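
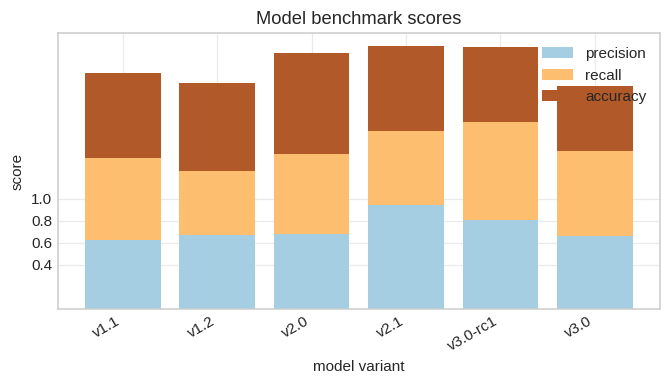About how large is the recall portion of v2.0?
recall top ≈ 1.4, bottom ≈ 0.6; segment ≈ 0.8.

≈ 0.8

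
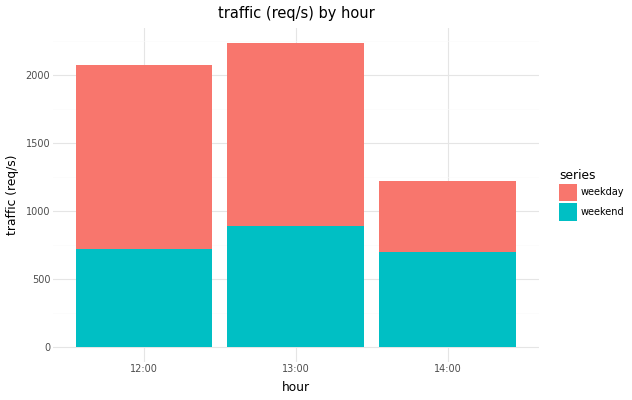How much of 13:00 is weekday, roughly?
weekday top ≈ 2200, bottom ≈ 800; segment ≈ 1400.

≈ 1400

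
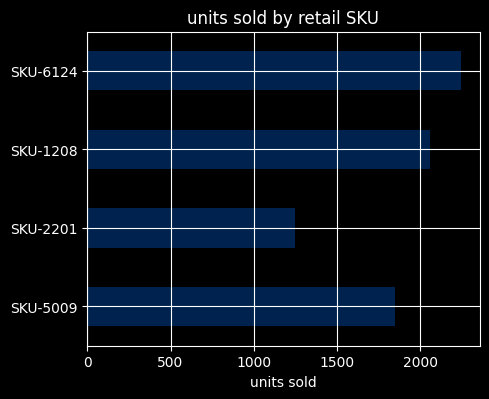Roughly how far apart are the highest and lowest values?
Max SKU-6124 ≈ 2200, min SKU-2201 ≈ 1200; range ≈ 1000.

≈ 1000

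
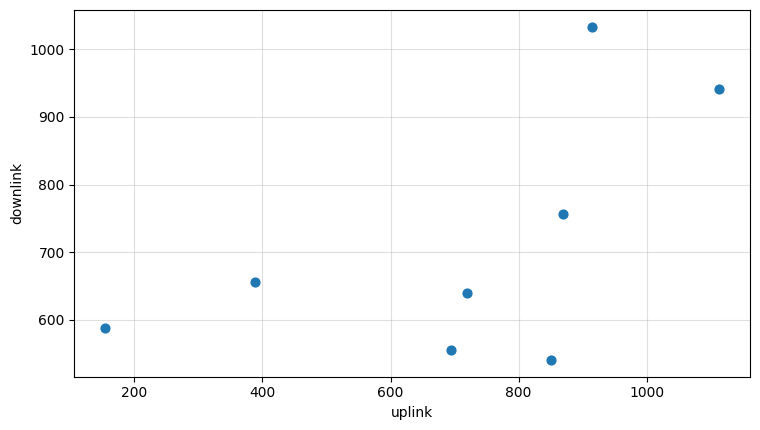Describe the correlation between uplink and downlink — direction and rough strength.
Points are positively correlated; moderate (|r| ≈ 0.6).

positive, moderate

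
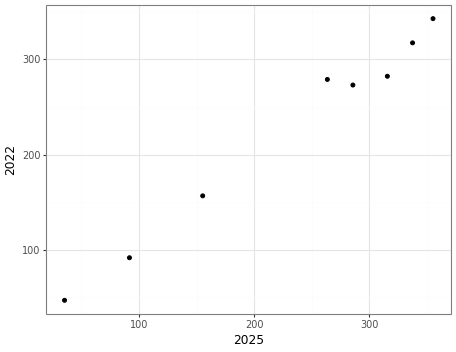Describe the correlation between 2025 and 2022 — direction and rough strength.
positive, strong

Points are positively correlated; strong (|r| ≈ 1.0).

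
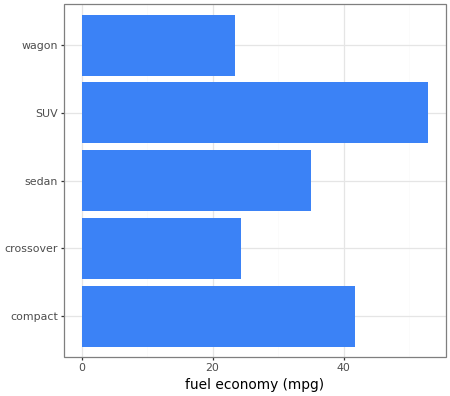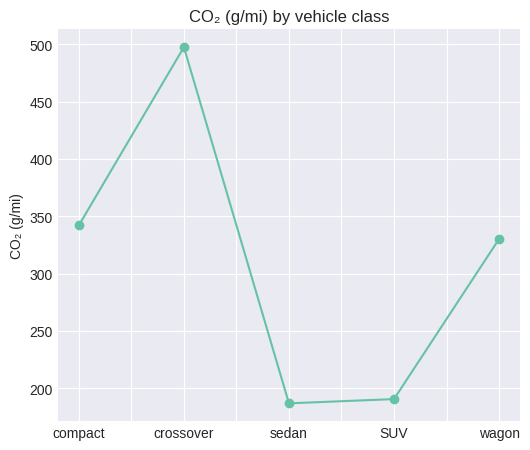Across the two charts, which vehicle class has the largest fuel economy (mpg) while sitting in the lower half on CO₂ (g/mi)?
SUV

Chart 2 median CO₂ (g/mi) ≈ 350; below-median vehicle classes: sedan, SUV. Among those, SUV has the highest fuel economy (mpg) (≈ 55).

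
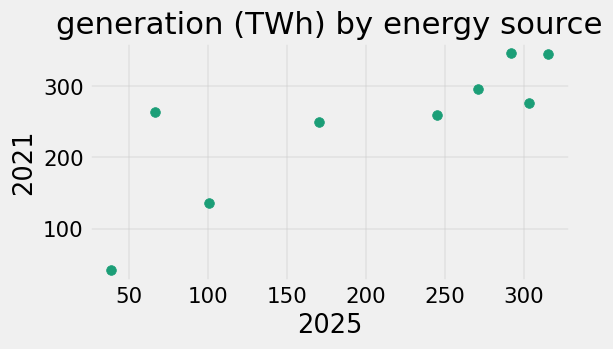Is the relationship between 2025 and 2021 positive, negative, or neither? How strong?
Points are positively correlated; strong (|r| ≈ 0.8).

positive, strong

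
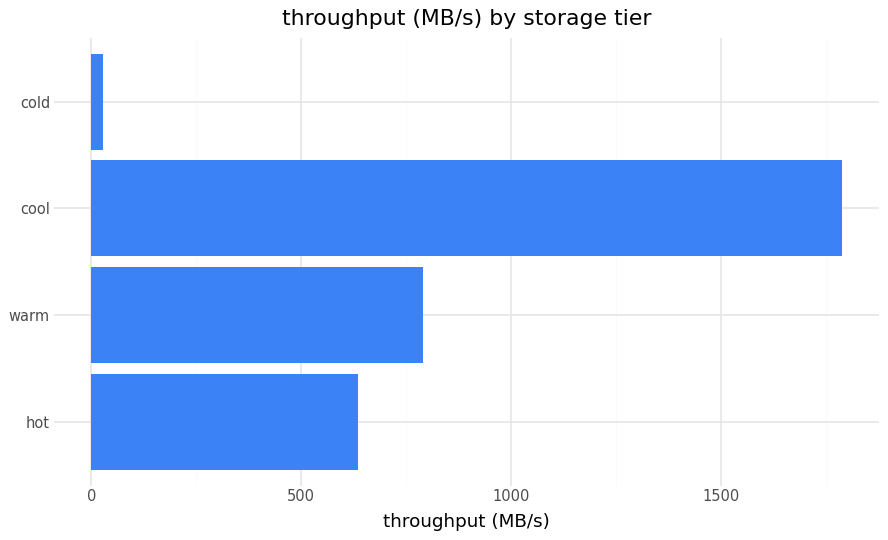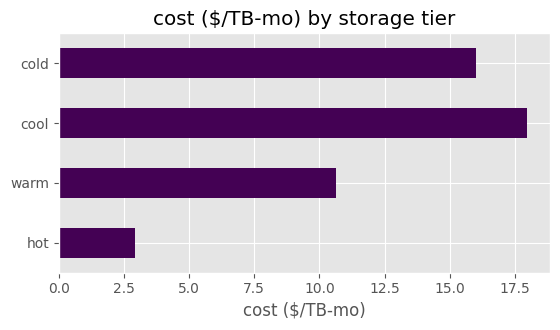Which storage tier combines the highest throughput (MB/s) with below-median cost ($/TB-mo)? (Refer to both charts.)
Chart 2 median cost ($/TB-mo) ≈ 14; below-median storage tiers: hot, warm. Among those, warm has the highest throughput (MB/s) (≈ 800).

warm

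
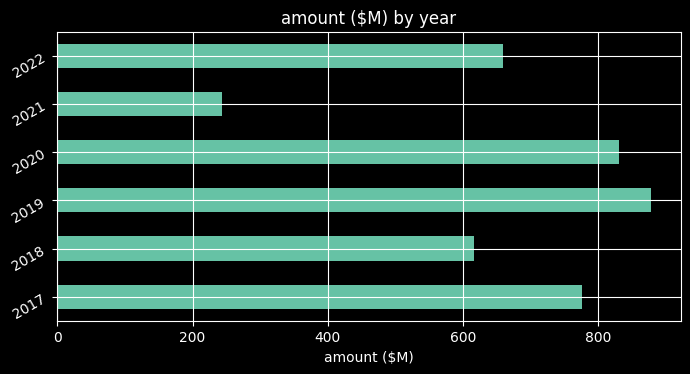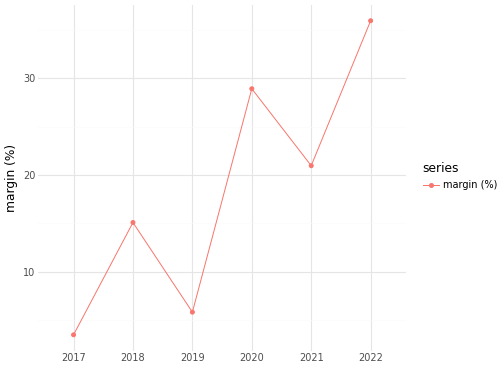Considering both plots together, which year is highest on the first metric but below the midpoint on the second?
Chart 2 median margin (%) ≈ 20; below-median years: 2017, 2018, 2019. Among those, 2019 has the highest amount ($M) (≈ 900).

2019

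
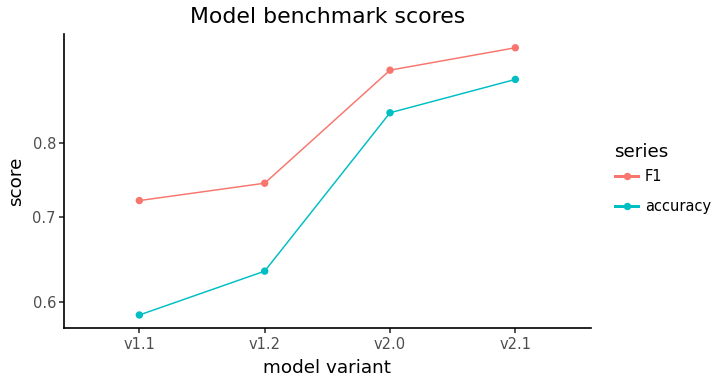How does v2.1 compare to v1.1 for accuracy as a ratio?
≈ 1.5×

v2.1 ≈ 0.90, v1.1 ≈ 0.60; 0.90/0.60 ≈ 1.5.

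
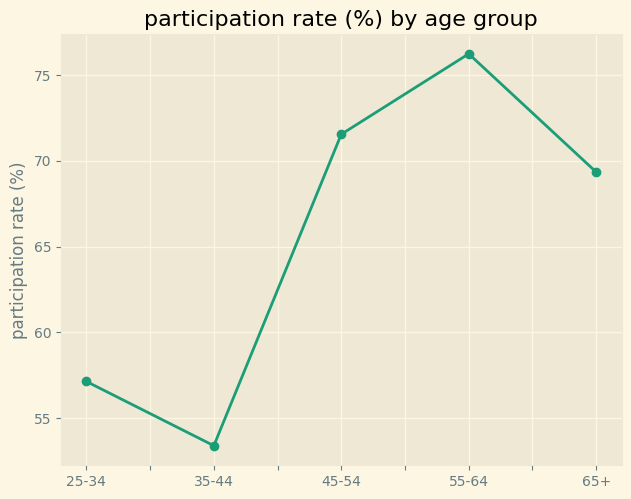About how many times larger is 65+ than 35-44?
65+ ≈ 70, 35-44 ≈ 54; 70/54 ≈ 1.3.

≈ 1.3×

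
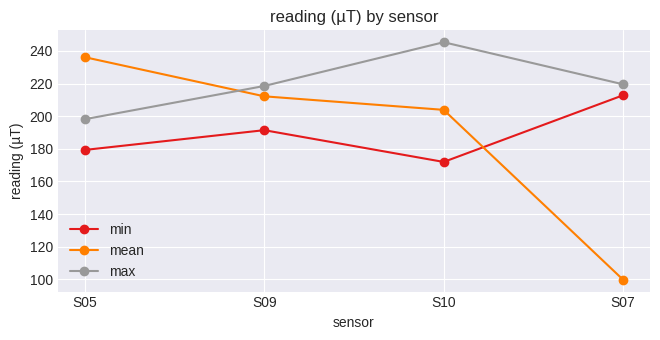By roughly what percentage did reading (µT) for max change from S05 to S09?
≈ +10%

S05 ≈ 200, S09 ≈ 220; (220 − 200) / 200 ≈ +10%.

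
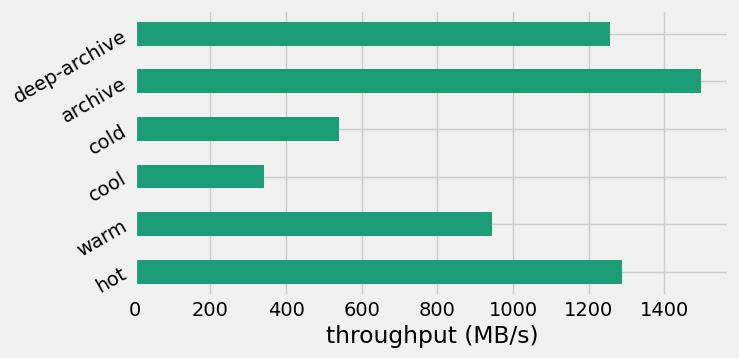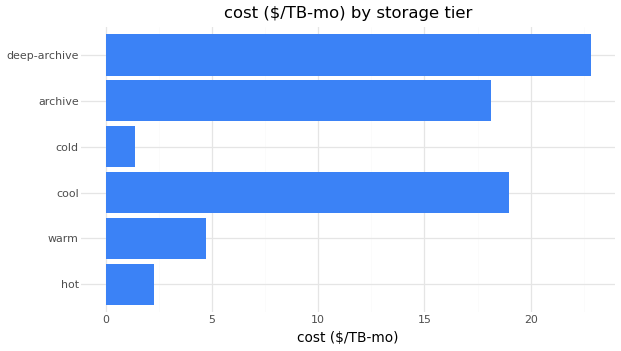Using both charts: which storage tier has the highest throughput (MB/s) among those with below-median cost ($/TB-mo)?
Chart 2 median cost ($/TB-mo) ≈ 10; below-median storage tiers: hot, warm, cold. Among those, hot has the highest throughput (MB/s) (≈ 1200).

hot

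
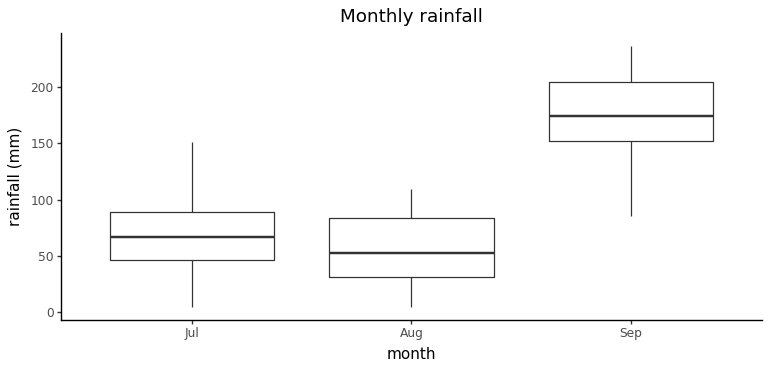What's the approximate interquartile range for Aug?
Q3 ≈ 80, Q1 ≈ 30; IQR ≈ 50.

≈ 50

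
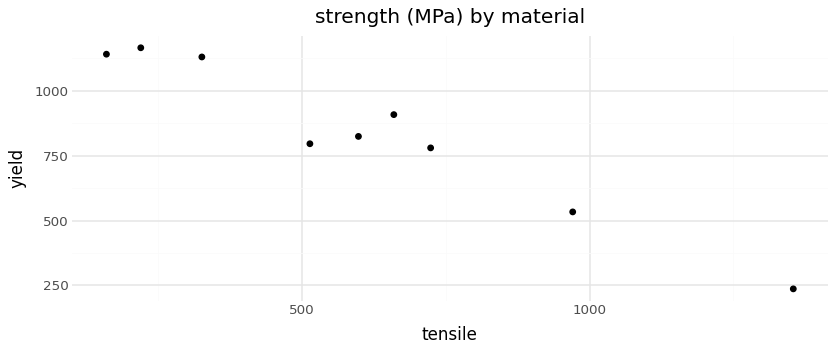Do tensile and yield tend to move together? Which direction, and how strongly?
negative, strong

Points are negatively correlated; strong (|r| ≈ 1.0).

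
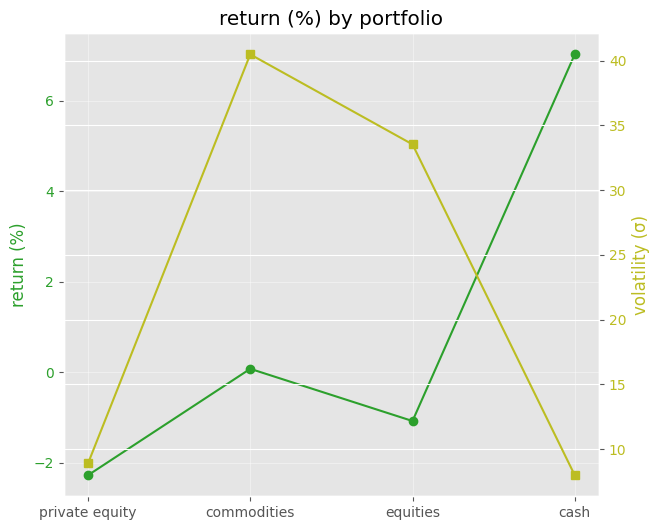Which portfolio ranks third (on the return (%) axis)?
equities

Top 4 (on the return (%) axis): cash ≈ 7, commodities ≈ 0, equities ≈ -1, private equity ≈ -2.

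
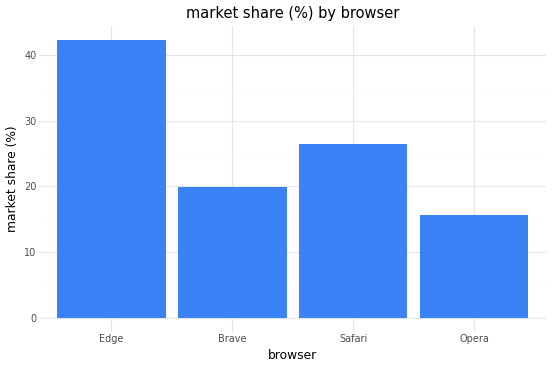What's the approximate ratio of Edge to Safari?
Edge ≈ 40, Safari ≈ 25; 40/25 ≈ 1.6.

≈ 1.6×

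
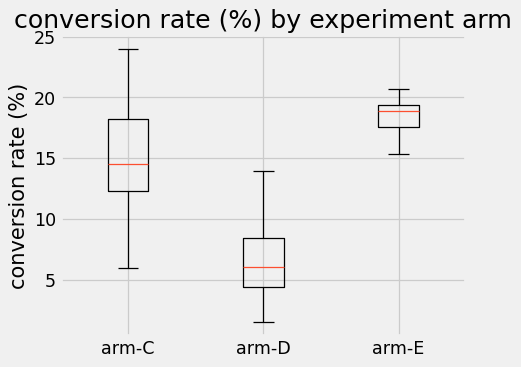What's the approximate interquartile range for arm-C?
Q3 ≈ 18, Q1 ≈ 12; IQR ≈ 6.

≈ 6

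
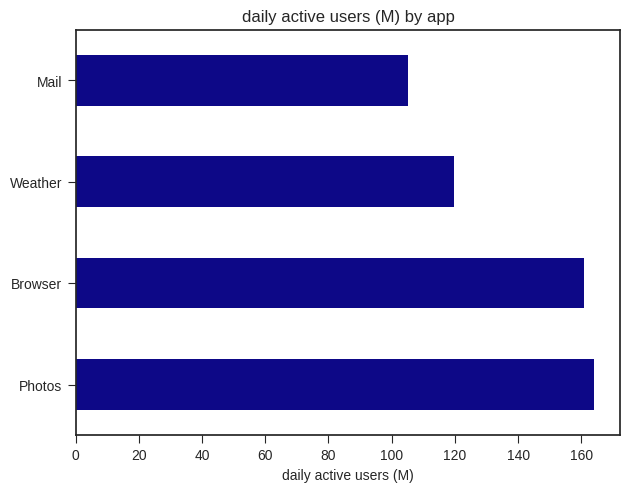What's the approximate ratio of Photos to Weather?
≈ 1.33×

Photos ≈ 160, Weather ≈ 120; 160/120 ≈ 1.33.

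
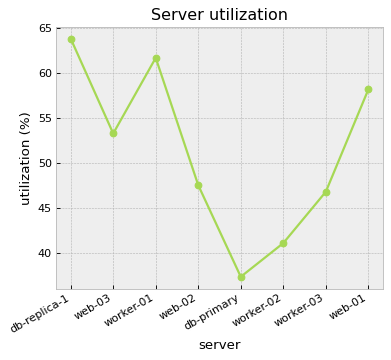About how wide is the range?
Max db-replica-1 ≈ 65, min db-primary ≈ 35; range ≈ 30.

≈ 30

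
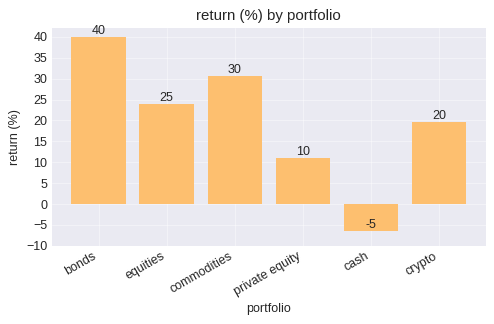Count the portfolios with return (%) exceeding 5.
5

Above 5: bonds, equities, commodities, private equity, crypto.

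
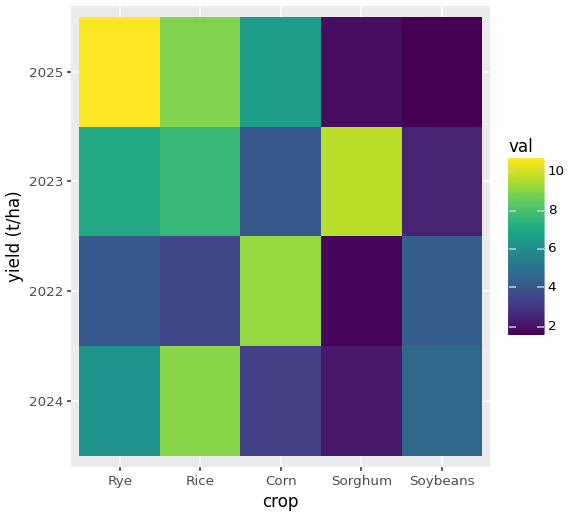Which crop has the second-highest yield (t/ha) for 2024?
Rye

Top 3 for 2024: Rice ≈ 9, Rye ≈ 6, Soybeans ≈ 5.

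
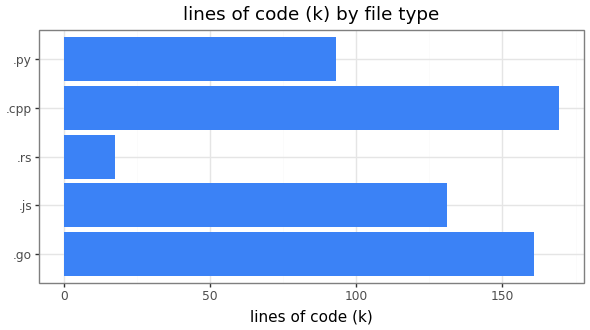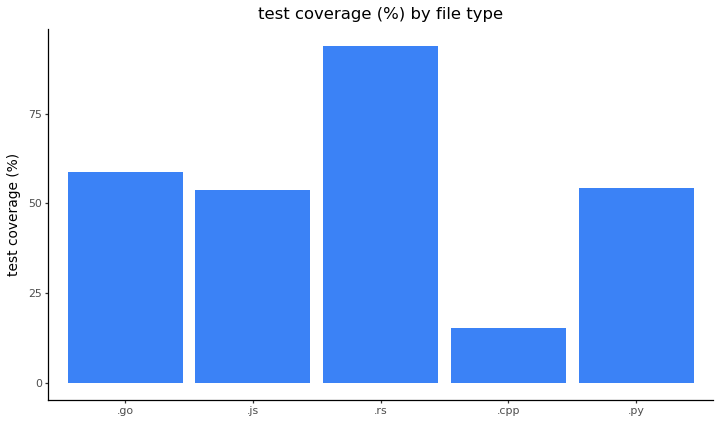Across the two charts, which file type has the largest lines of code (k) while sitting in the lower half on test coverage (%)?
.cpp

Chart 2 median test coverage (%) ≈ 50; below-median file types: .js, .cpp. Among those, .cpp has the highest lines of code (k) (≈ 160).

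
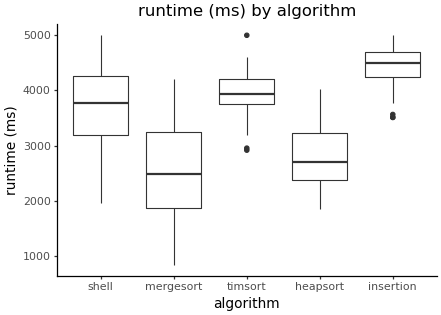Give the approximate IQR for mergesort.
Q3 ≈ 3200, Q1 ≈ 1800; IQR ≈ 1400.

≈ 1400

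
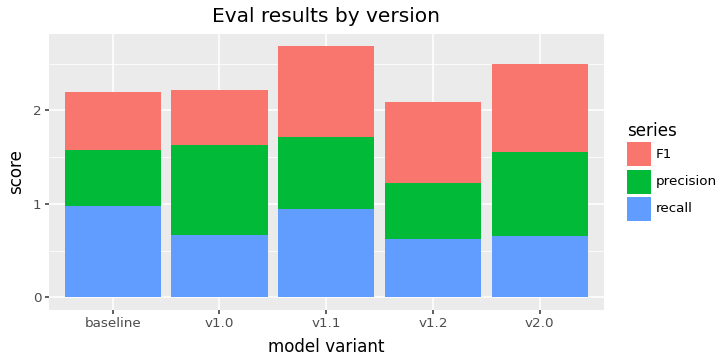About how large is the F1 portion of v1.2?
≈ 1.0

F1 top ≈ 2.0, bottom ≈ 1.0; segment ≈ 1.0.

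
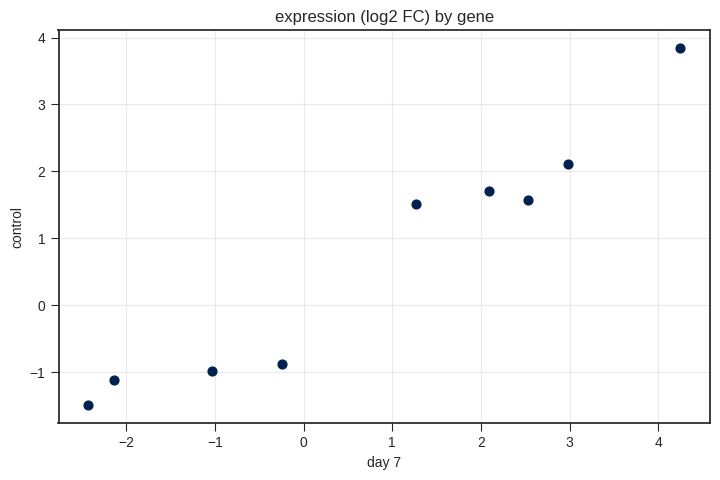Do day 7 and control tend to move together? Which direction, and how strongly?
Points are positively correlated; strong (|r| ≈ 1.0).

positive, strong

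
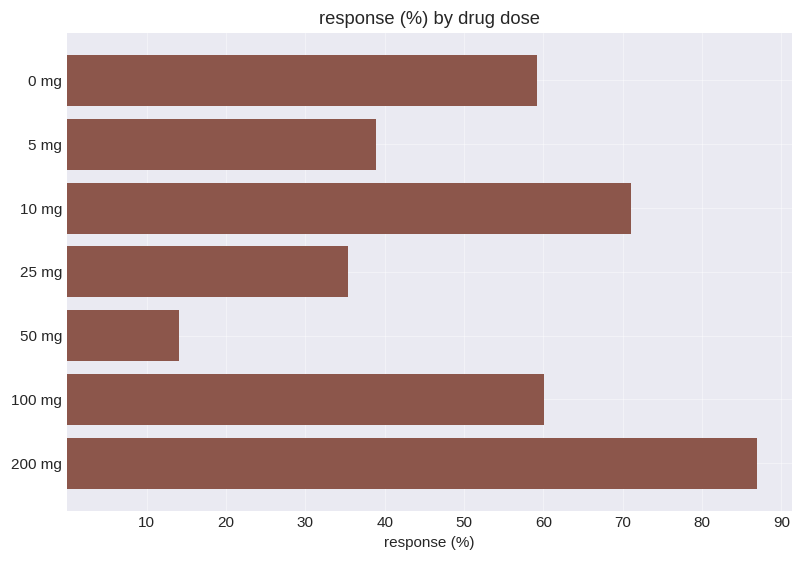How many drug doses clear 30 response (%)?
6

Above 30: 0 mg, 5 mg, 10 mg, 25 mg, 100 mg, 200 mg.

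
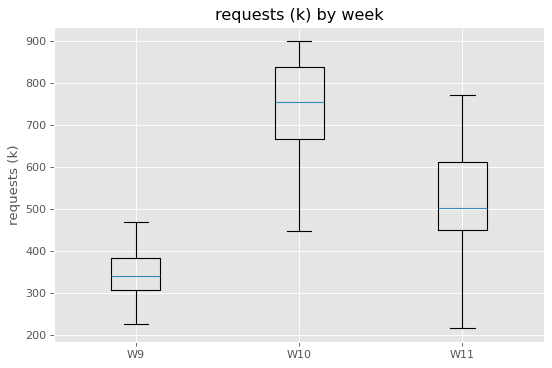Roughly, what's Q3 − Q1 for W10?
Q3 ≈ 850, Q1 ≈ 650; IQR ≈ 200.

≈ 200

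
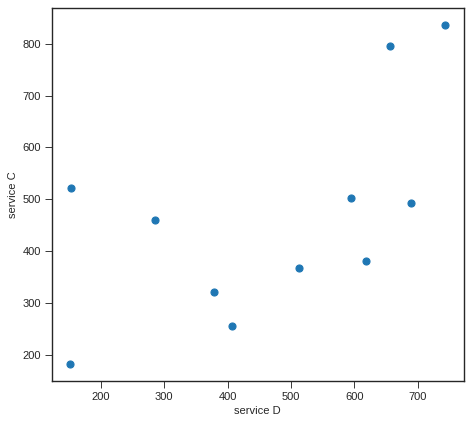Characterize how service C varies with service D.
positive, moderate

Points are positively correlated; moderate (|r| ≈ 0.6).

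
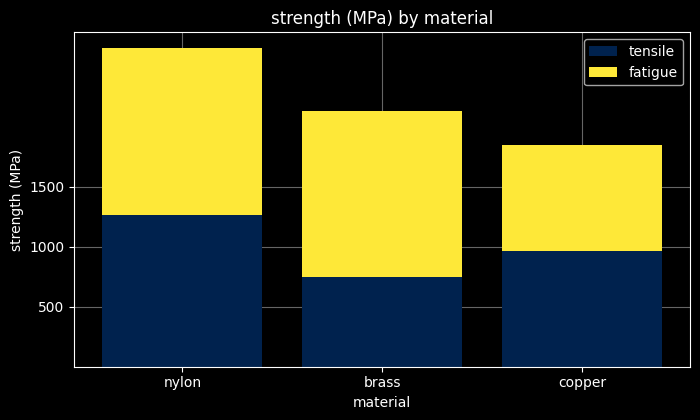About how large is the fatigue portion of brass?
fatigue top ≈ 2000, bottom ≈ 500; segment ≈ 1500.

≈ 1500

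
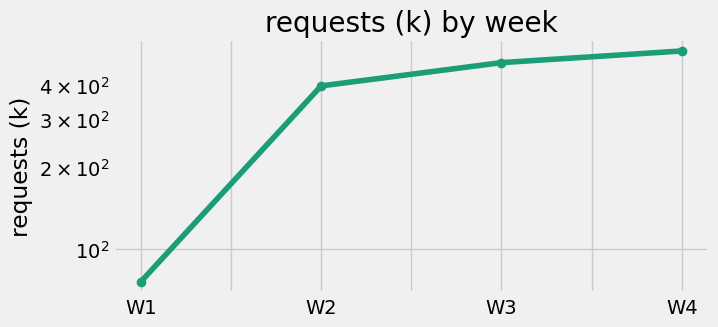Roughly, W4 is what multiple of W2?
W4 ≈ 550, W2 ≈ 400; 550/400 ≈ 1.38.

≈ 1.38×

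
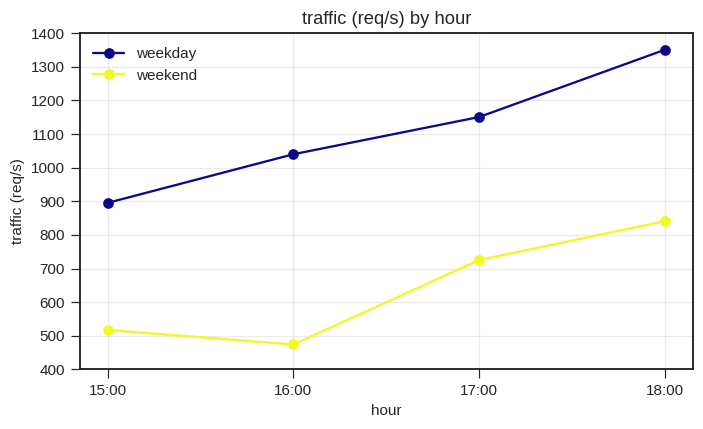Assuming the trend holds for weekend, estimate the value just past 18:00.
Last three: 500, 700, 800 → slope ≈ 150/step → next ≈ 950.

≈ 950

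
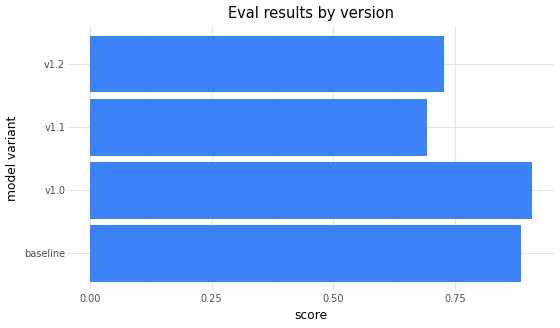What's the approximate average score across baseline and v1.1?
(0.9 + 0.7) / 2 ≈ 0.8.

≈ 0.8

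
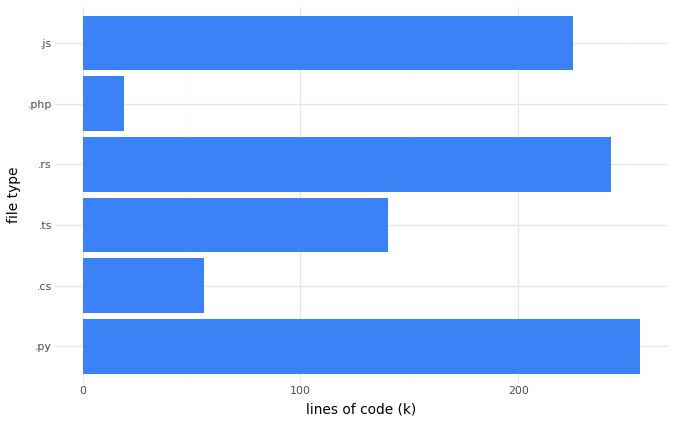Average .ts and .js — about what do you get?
≈ 188

(150 + 225) / 2 ≈ 188.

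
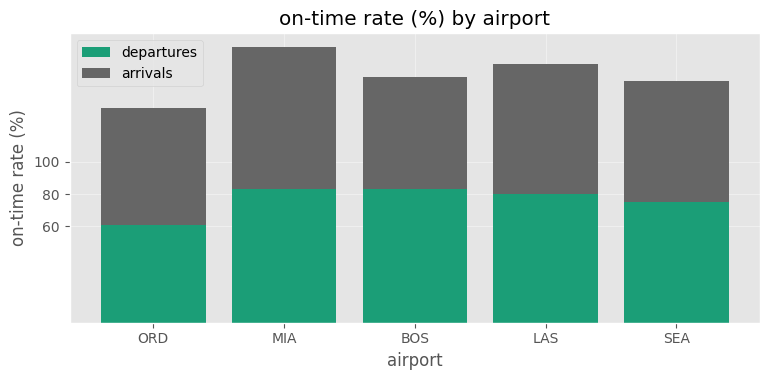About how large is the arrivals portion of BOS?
arrivals top ≈ 160, bottom ≈ 80; segment ≈ 80.

≈ 80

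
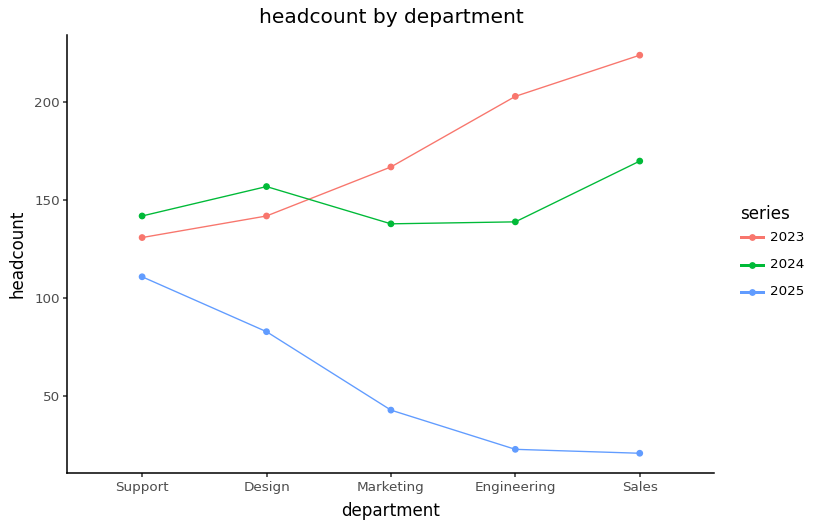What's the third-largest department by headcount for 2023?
Top 4 for 2023: Sales ≈ 220, Engineering ≈ 200, Marketing ≈ 160, Design ≈ 140.

Marketing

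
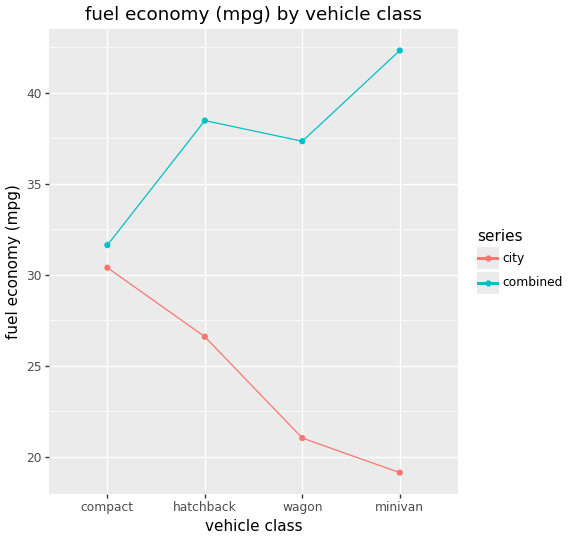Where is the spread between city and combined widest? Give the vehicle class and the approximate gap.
minivan, ≈ 22 mpg

minivan: city ≈ 20, combined ≈ 42 → gap ≈ 22. Next-largest (wagon) is only ≈ 16.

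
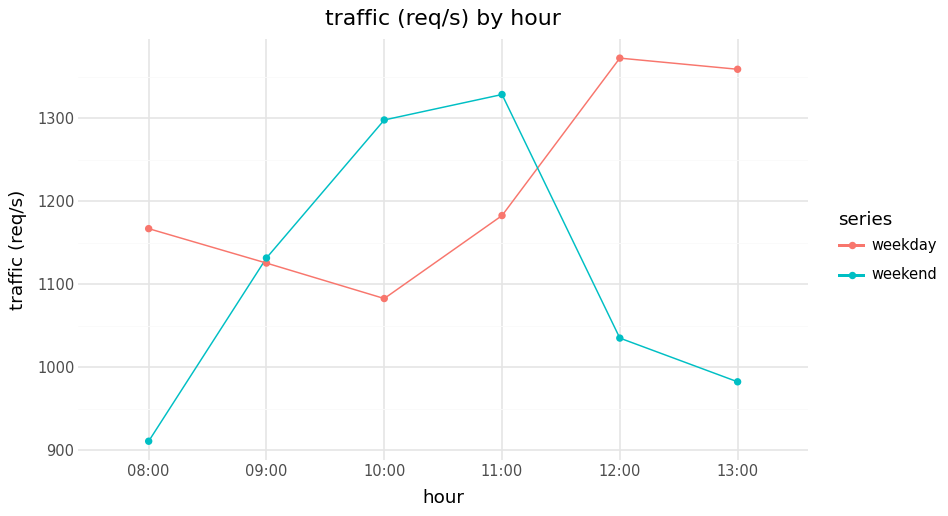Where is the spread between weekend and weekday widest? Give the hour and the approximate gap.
13:00, ≈ 350 req/s

13:00: weekend ≈ 1000, weekday ≈ 1350 → gap ≈ 350. Next-largest (12:00) is only ≈ 300.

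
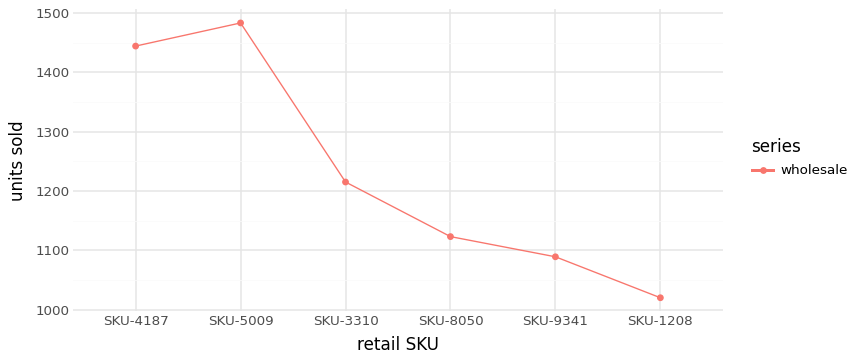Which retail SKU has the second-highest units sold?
Top 3: SKU-5009 ≈ 1500, SKU-4187 ≈ 1450, SKU-3310 ≈ 1200.

SKU-4187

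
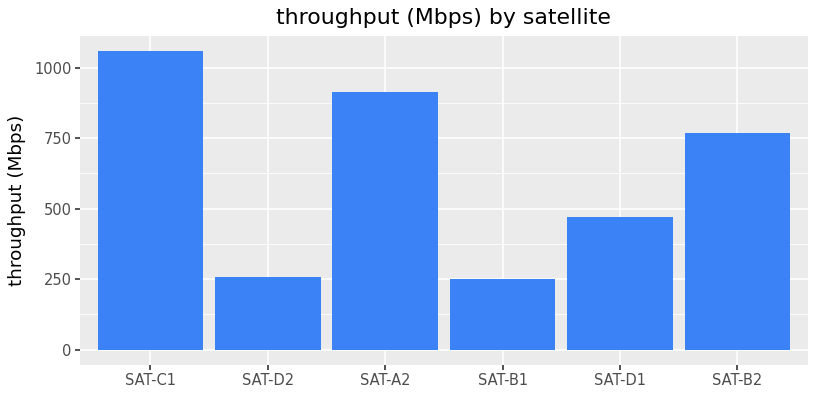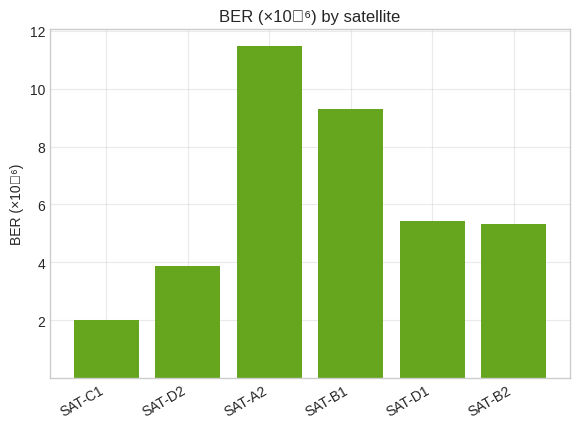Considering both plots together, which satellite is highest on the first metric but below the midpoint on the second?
SAT-C1

Chart 2 median BER (×10⁻⁶) ≈ 6; below-median satellites: SAT-C1, SAT-D2, SAT-B2. Among those, SAT-C1 has the highest throughput (Mbps) (≈ 1100).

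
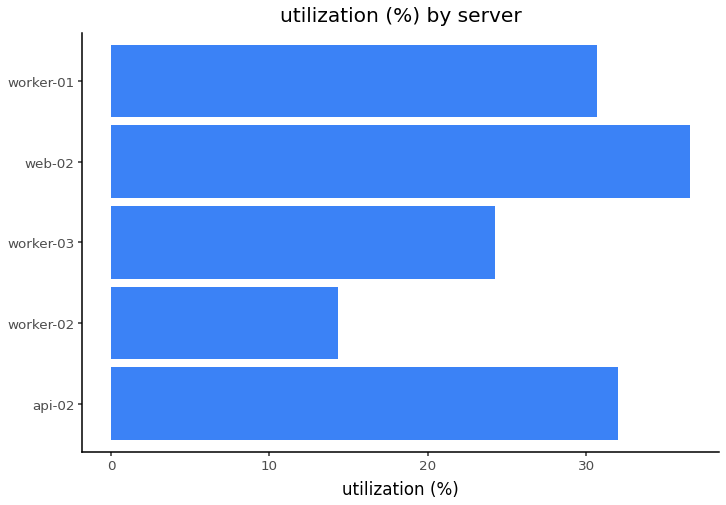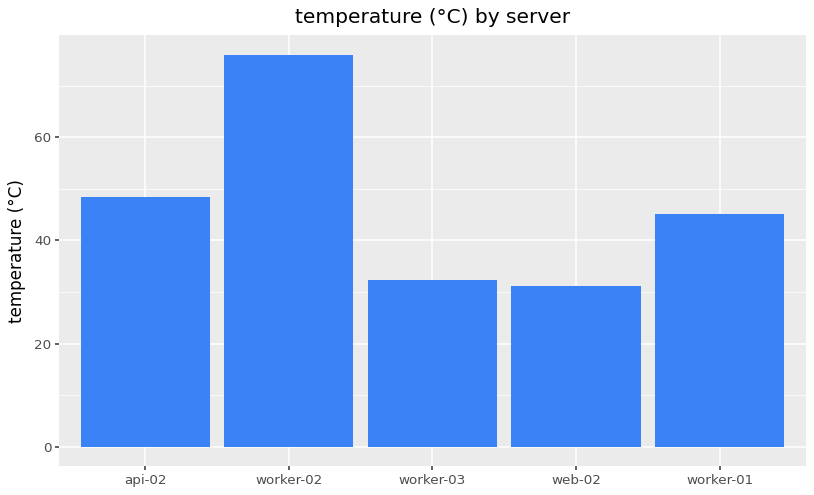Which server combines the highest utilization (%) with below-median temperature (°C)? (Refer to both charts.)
web-02

Chart 2 median temperature (°C) ≈ 50; below-median servers: worker-03, web-02. Among those, web-02 has the highest utilization (%) (≈ 35).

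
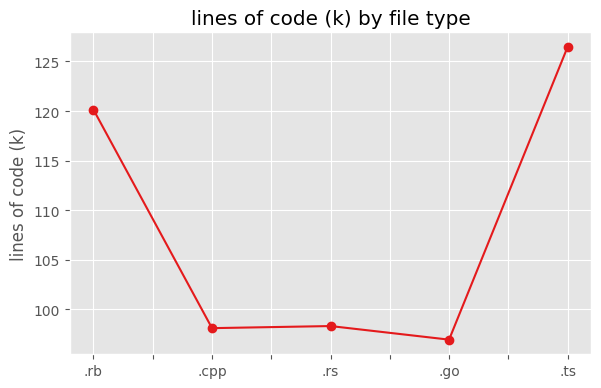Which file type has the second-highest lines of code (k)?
Top 3: .ts ≈ 125, .rb ≈ 120, .rs ≈ 100.

.rb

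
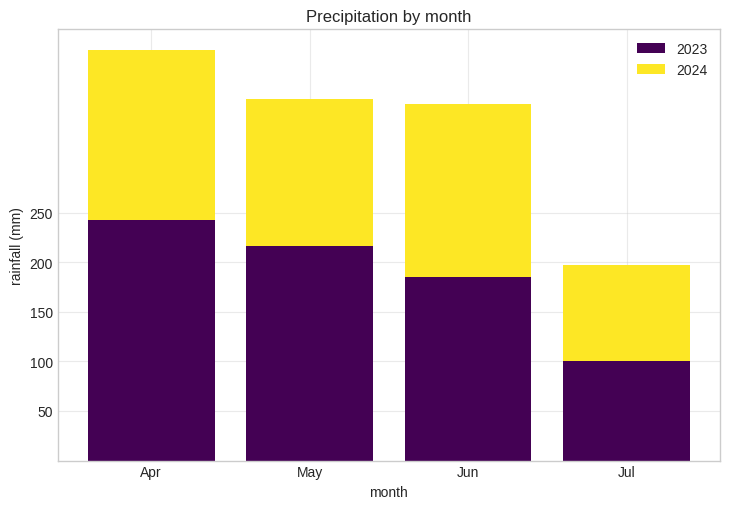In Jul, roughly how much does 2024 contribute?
2024 top ≈ 200, bottom ≈ 100; segment ≈ 100.

≈ 100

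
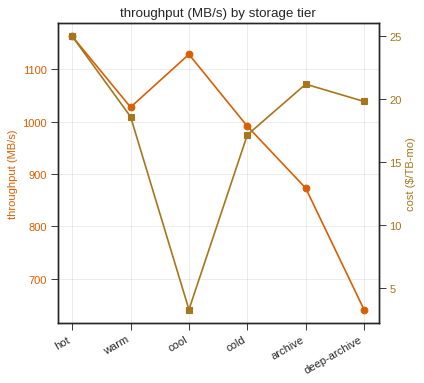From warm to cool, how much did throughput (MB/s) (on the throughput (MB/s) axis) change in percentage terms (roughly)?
warm ≈ 1050, cool ≈ 1150; (1150 − 1050) / 1050 ≈ +9.5%.

≈ +9.5%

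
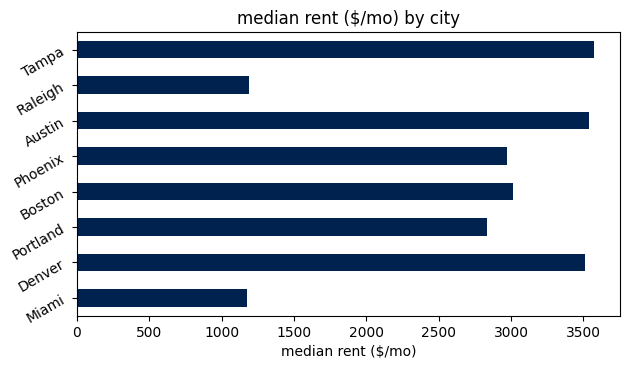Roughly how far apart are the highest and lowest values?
Max Tampa ≈ 3500, min Miami ≈ 1000; range ≈ 2500.

≈ 2500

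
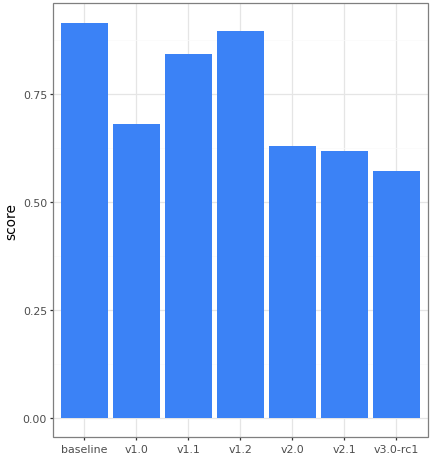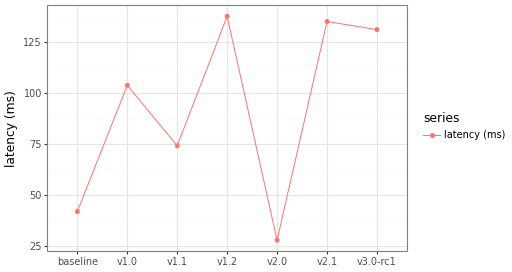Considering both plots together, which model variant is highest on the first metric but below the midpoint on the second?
Chart 2 median latency (ms) ≈ 100; below-median model variants: baseline, v1.1, v2.0. Among those, baseline has the highest score (≈ 0.9).

baseline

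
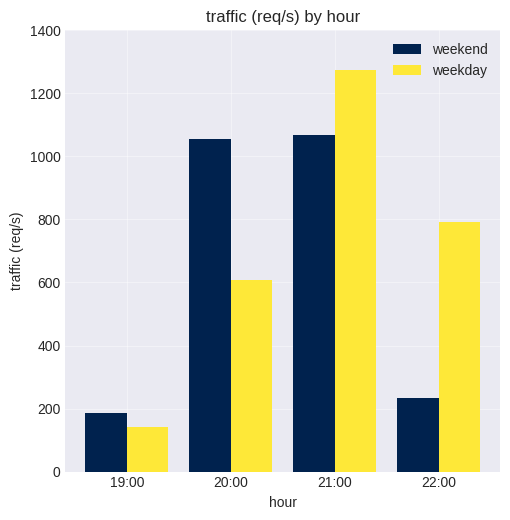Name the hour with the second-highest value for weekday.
Top 3 for weekday: 21:00 ≈ 1200, 22:00 ≈ 800, 20:00 ≈ 600.

22:00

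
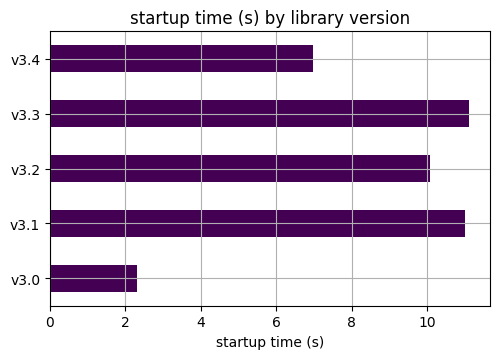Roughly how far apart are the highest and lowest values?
Max v3.3 ≈ 11, min v3.0 ≈ 2; range ≈ 9.

≈ 9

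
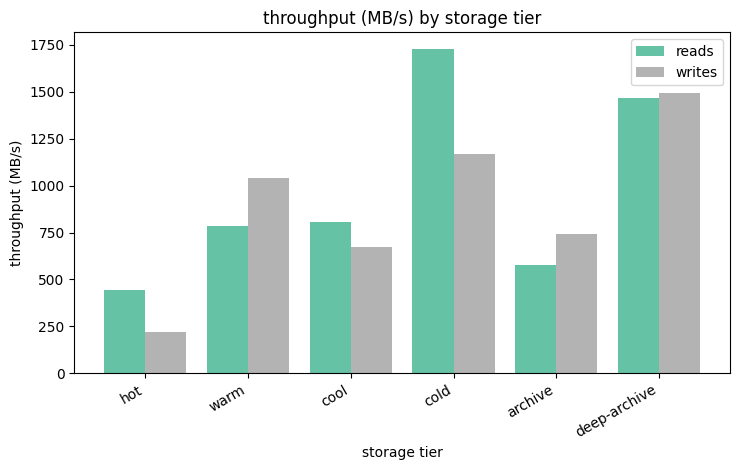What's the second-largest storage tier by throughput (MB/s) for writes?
Top 3 for writes: deep-archive ≈ 1400, cold ≈ 1200, warm ≈ 1000.

cold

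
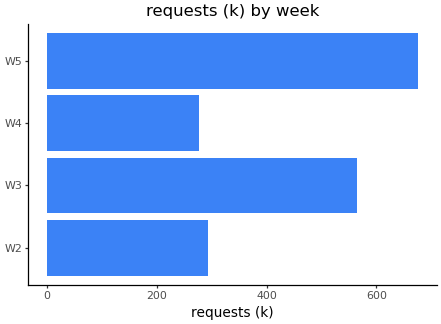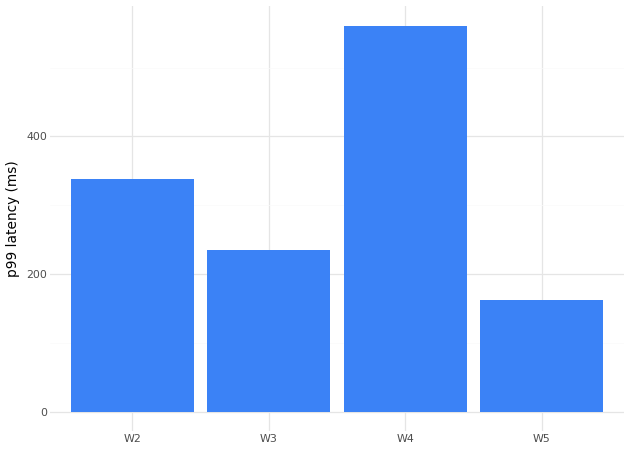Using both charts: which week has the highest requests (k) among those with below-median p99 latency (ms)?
Chart 2 median p99 latency (ms) ≈ 300; below-median weeks: W3, W5. Among those, W5 has the highest requests (k) (≈ 700).

W5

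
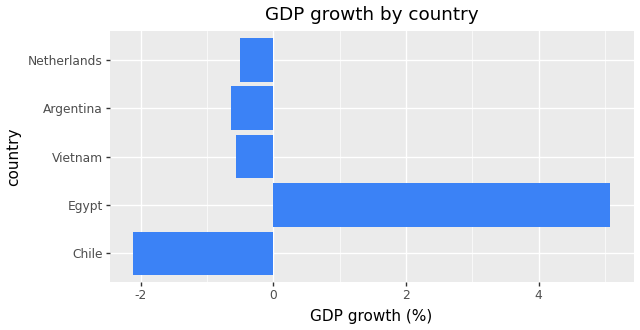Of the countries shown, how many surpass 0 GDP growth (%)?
Above 0: Egypt.

1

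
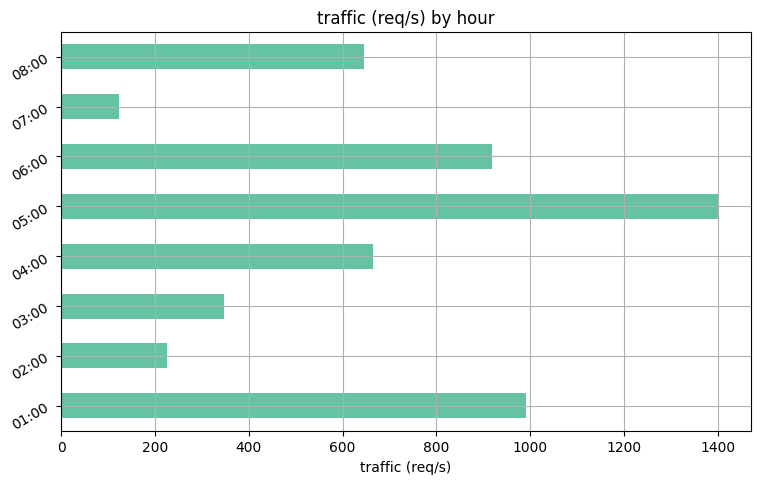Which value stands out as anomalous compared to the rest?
05:00 ≈ 1400; the rest sit between ≈ 200 and ≈ 1000.

05:00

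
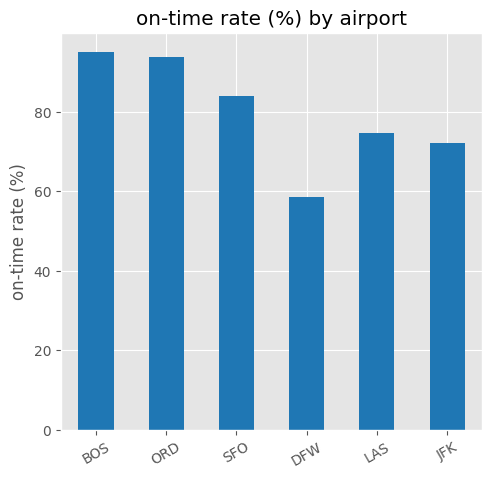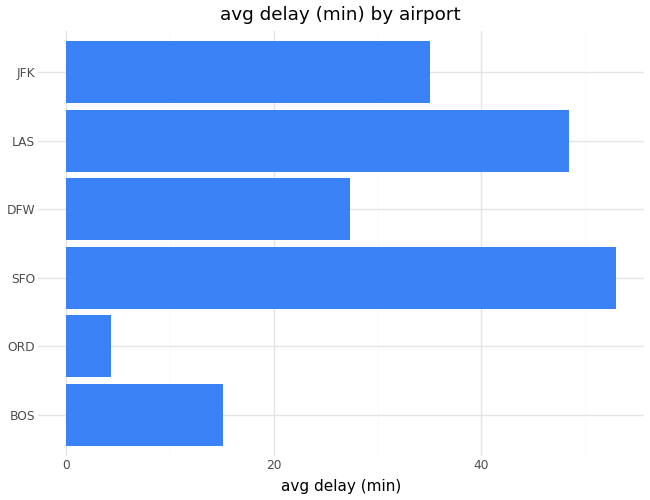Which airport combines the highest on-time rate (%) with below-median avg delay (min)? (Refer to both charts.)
BOS

Chart 2 median avg delay (min) ≈ 30; below-median airports: BOS, ORD, DFW. Among those, BOS has the highest on-time rate (%) (≈ 100).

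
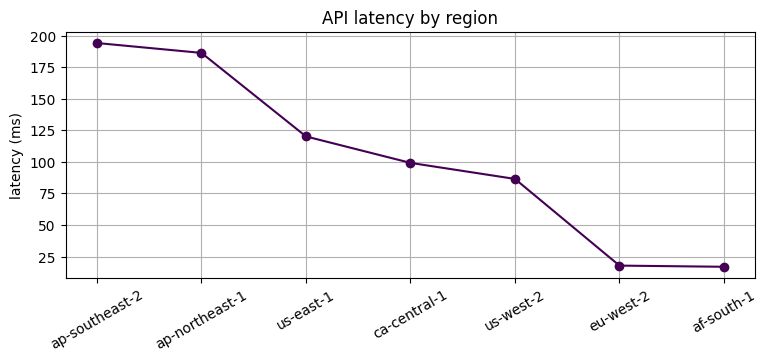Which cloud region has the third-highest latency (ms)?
Top 4: ap-southeast-2 ≈ 200, ap-northeast-1 ≈ 180, us-east-1 ≈ 120, ca-central-1 ≈ 100.

us-east-1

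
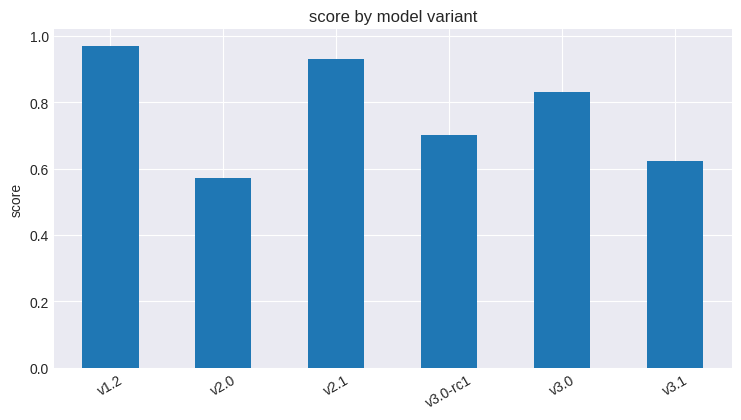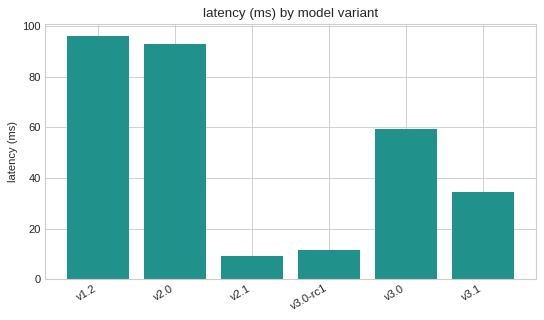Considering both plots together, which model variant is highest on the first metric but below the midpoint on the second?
Chart 2 median latency (ms) ≈ 50; below-median model variants: v2.1, v3.0-rc1, v3.1. Among those, v2.1 has the highest score (≈ 0.9).

v2.1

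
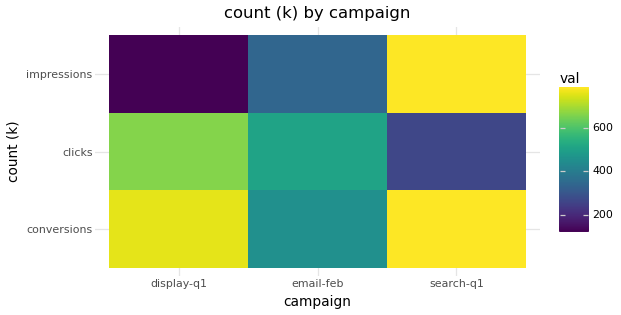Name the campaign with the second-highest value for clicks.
email-feb

Top 3 for clicks: display-q1 ≈ 700, email-feb ≈ 500, search-q1 ≈ 300.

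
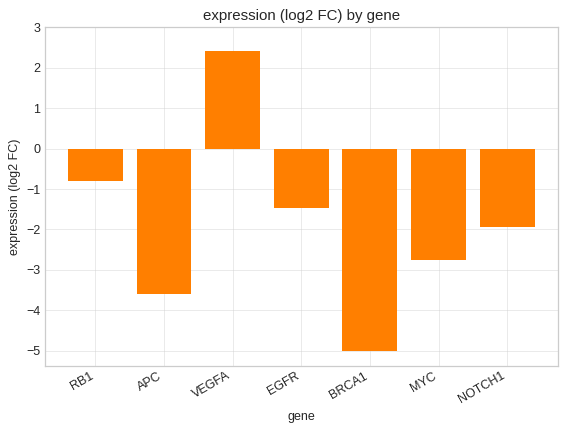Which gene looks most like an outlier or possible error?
VEGFA ≈ 2; the rest sit between ≈ -5 and ≈ -1.

VEGFA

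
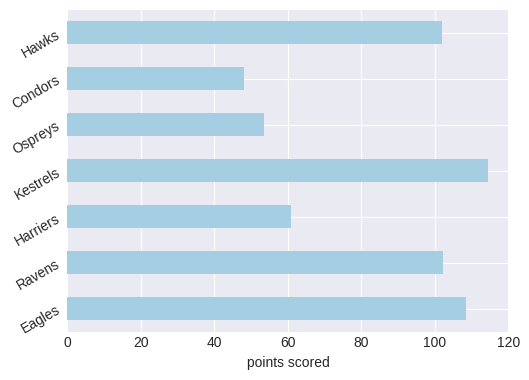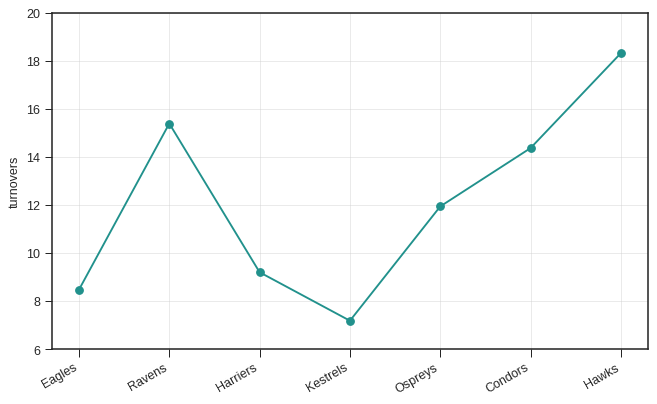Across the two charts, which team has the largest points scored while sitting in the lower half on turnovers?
Chart 2 median turnovers ≈ 12; below-median teams: Eagles, Harriers, Kestrels. Among those, Kestrels has the highest points scored (≈ 120).

Kestrels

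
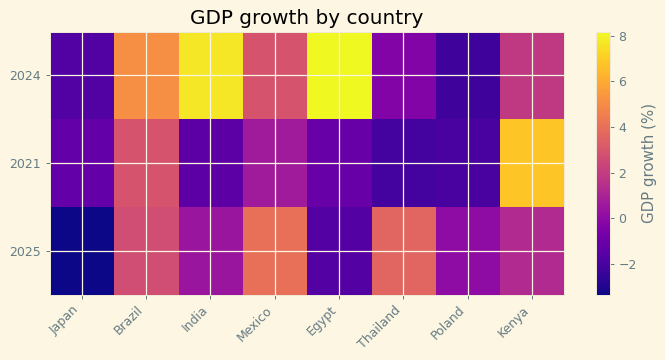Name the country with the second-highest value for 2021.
Brazil

Top 3 for 2021: Kenya ≈ 7, Brazil ≈ 3, Mexico ≈ 1.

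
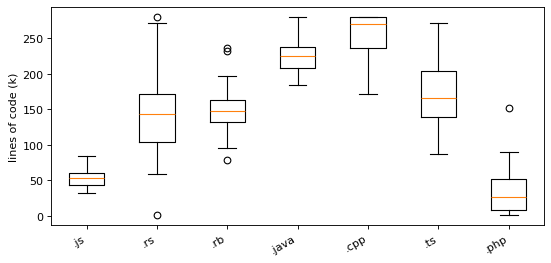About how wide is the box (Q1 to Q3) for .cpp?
Q3 ≈ 275, Q1 ≈ 225; IQR ≈ 50.

≈ 50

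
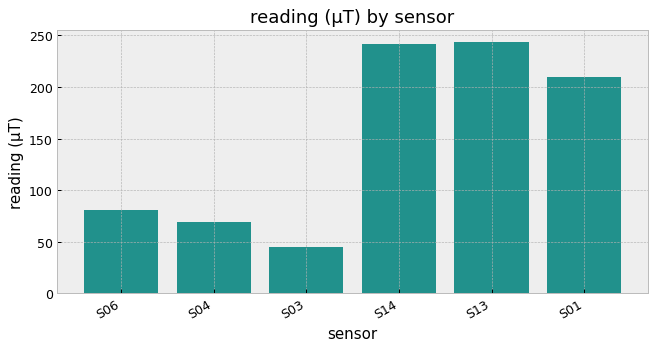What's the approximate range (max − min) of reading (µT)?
≈ 200

Max S13 ≈ 250, min S03 ≈ 50; range ≈ 200.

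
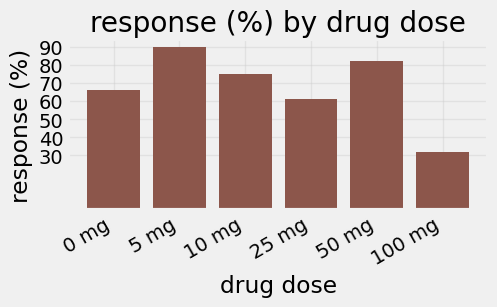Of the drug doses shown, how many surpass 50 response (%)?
5

Above 50: 0 mg, 5 mg, 10 mg, 25 mg, 50 mg.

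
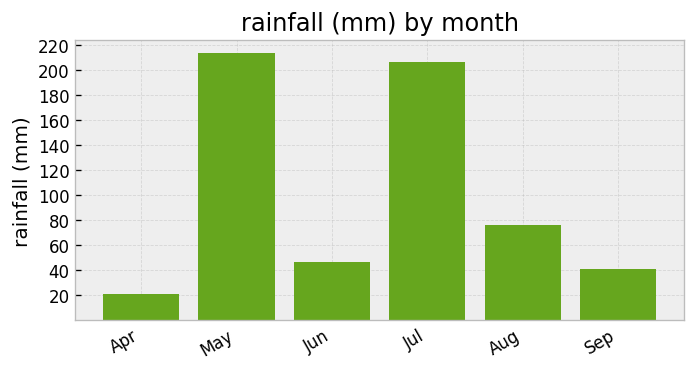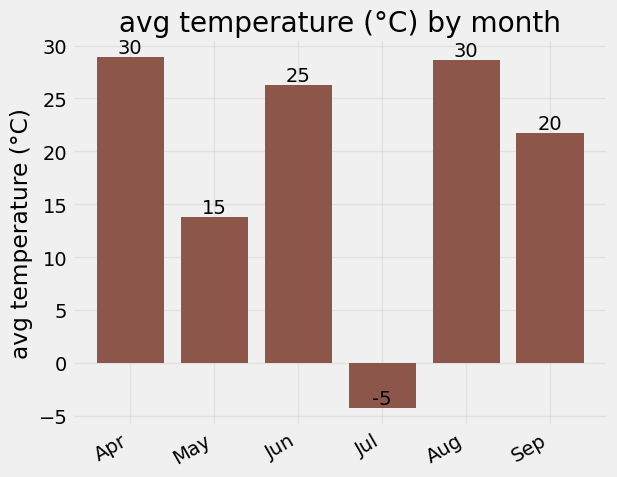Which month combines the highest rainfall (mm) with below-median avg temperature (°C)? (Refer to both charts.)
Chart 2 median avg temperature (°C) ≈ 25; below-median months: May, Jul, Sep. Among those, May has the highest rainfall (mm) (≈ 220).

May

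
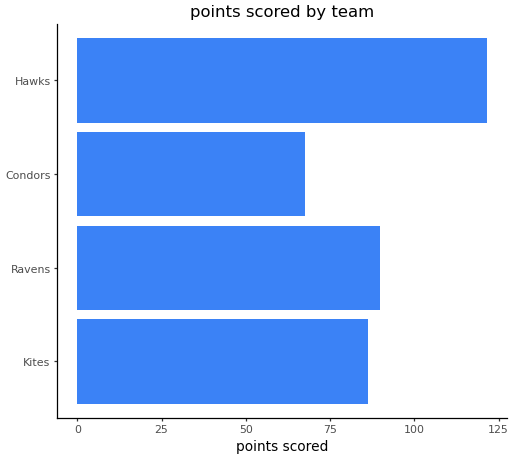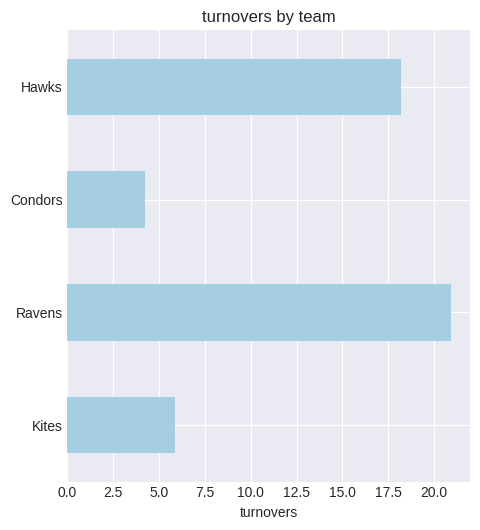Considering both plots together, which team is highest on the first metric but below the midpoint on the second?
Kites

Chart 2 median turnovers ≈ 12; below-median teams: Kites, Condors. Among those, Kites has the highest points scored (≈ 80).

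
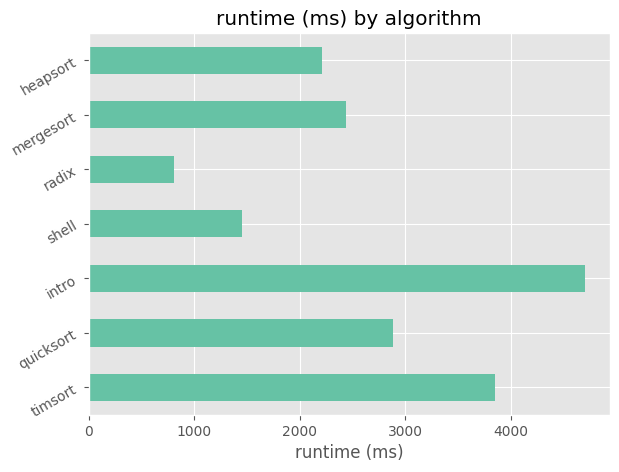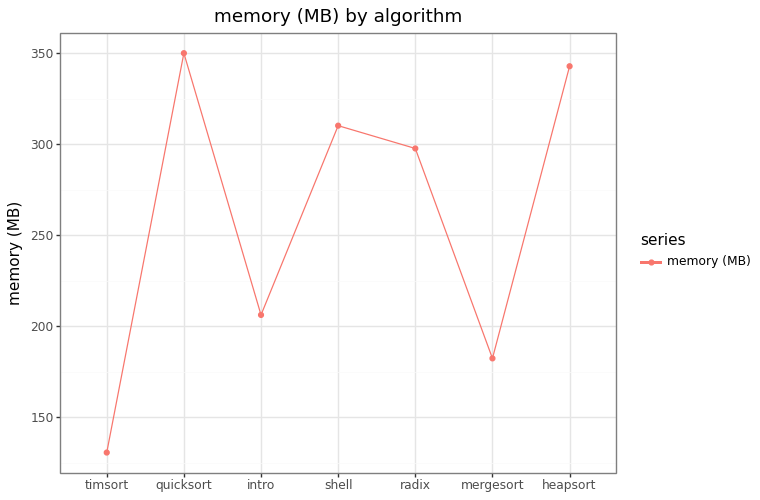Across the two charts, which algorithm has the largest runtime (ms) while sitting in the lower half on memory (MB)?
Chart 2 median memory (MB) ≈ 300; below-median algorithms: timsort, intro, mergesort. Among those, intro has the highest runtime (ms) (≈ 4500).

intro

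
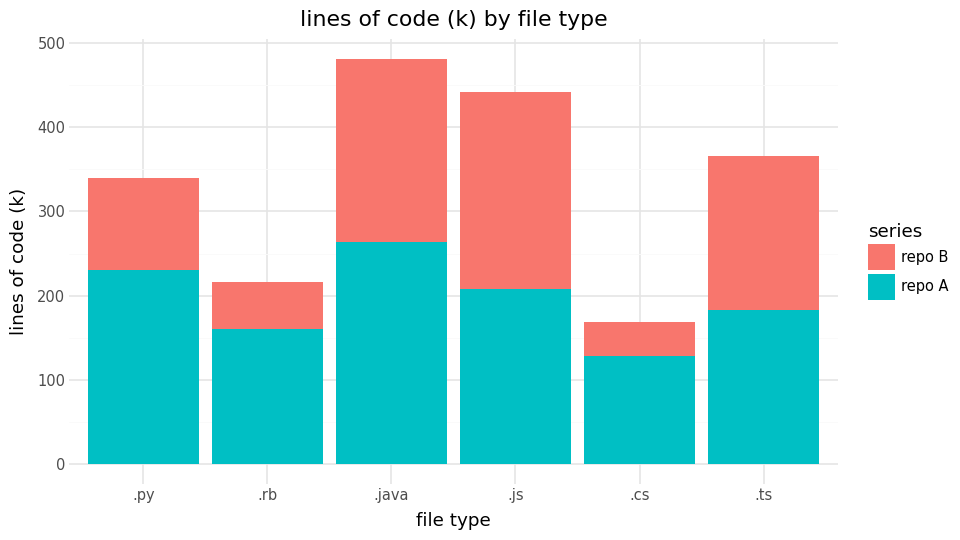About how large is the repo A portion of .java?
repo A top ≈ 250, bottom ≈ 0; segment ≈ 250.

≈ 250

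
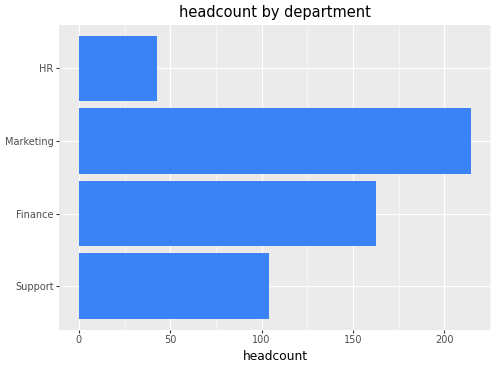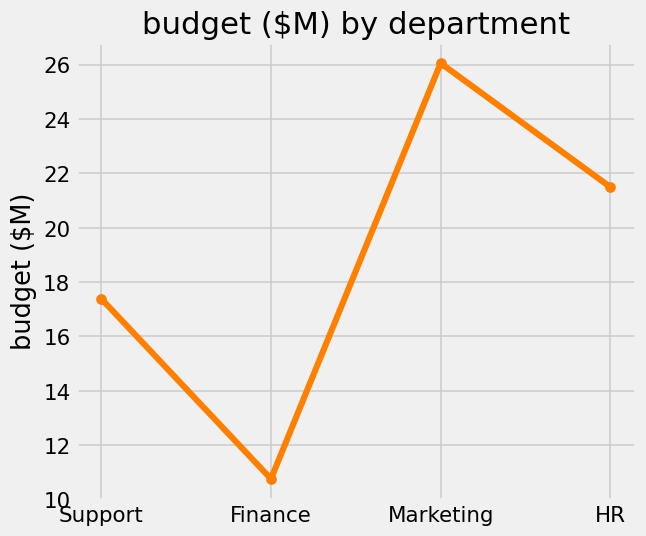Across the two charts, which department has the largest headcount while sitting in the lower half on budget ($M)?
Chart 2 median budget ($M) ≈ 20; below-median departments: Support, Finance. Among those, Finance has the highest headcount (≈ 160).

Finance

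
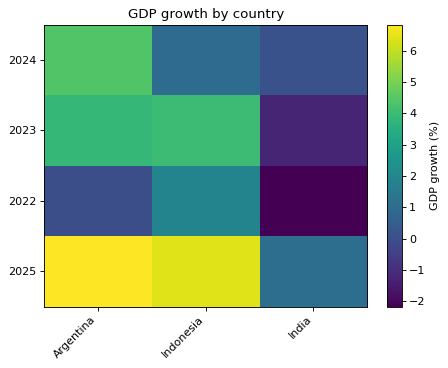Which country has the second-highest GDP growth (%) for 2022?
Argentina

Top 3 for 2022: Indonesia ≈ 2, Argentina ≈ 0, India ≈ -2.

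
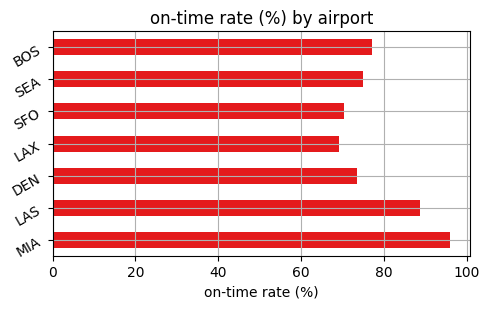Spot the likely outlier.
MIA ≈ 100; the rest sit between ≈ 70 and ≈ 90.

MIA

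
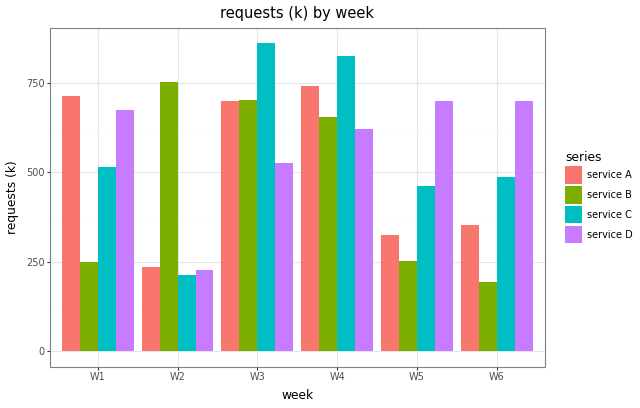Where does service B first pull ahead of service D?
W2

W1: service B ≈ 200 vs service D ≈ 700 (not yet); W2: service B ≈ 800 vs service D ≈ 200 (first crossover).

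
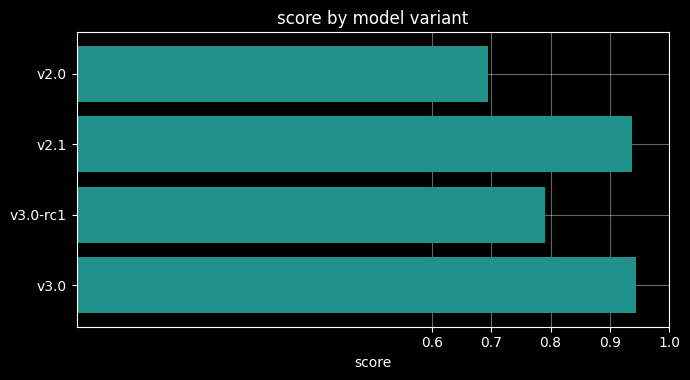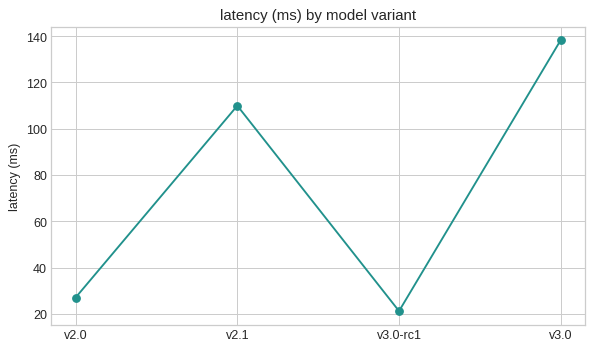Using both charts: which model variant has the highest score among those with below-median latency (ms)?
Chart 2 median latency (ms) ≈ 60; below-median model variants: v2.0, v3.0-rc1. Among those, v3.0-rc1 has the highest score (≈ 0.8).

v3.0-rc1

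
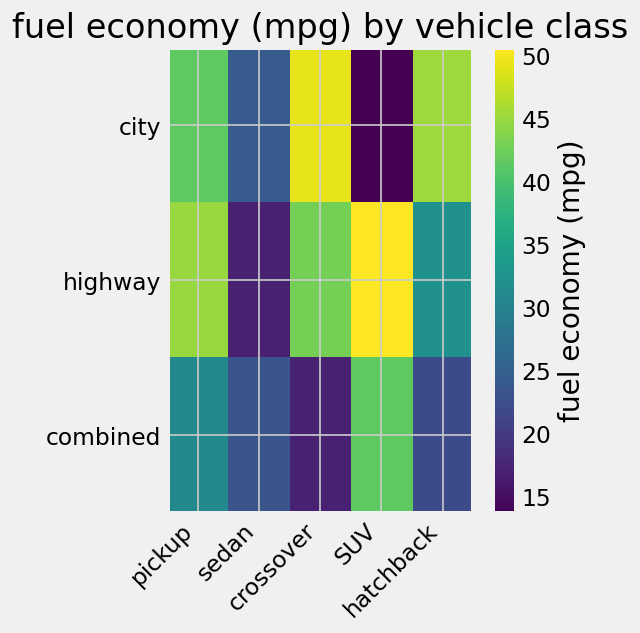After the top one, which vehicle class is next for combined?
Top 3 for combined: SUV ≈ 40, pickup ≈ 30, sedan ≈ 25.

pickup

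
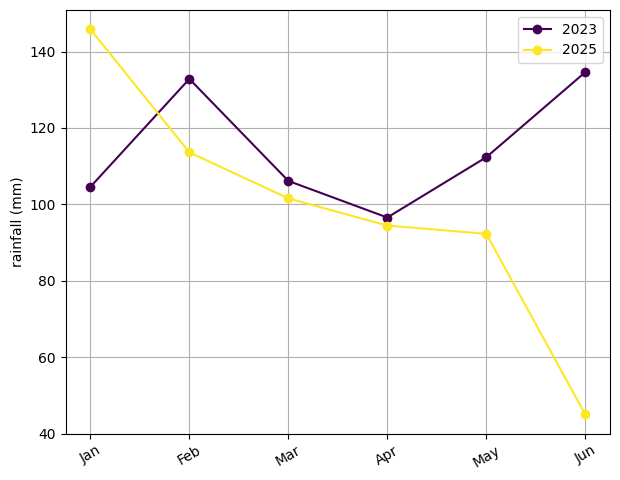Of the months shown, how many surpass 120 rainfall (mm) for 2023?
Above 120: Feb, Jun.

2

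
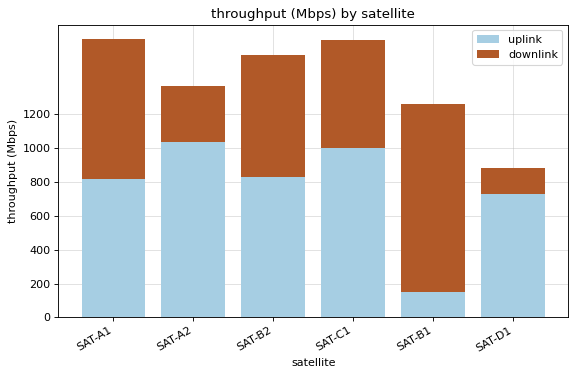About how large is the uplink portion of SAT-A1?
uplink top ≈ 800, bottom ≈ 0; segment ≈ 800.

≈ 800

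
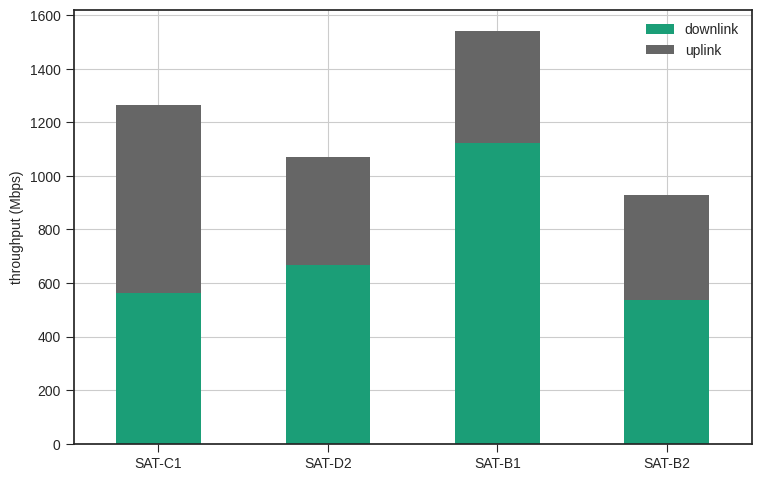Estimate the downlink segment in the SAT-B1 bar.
≈ 1200

downlink top ≈ 1200, bottom ≈ 0; segment ≈ 1200.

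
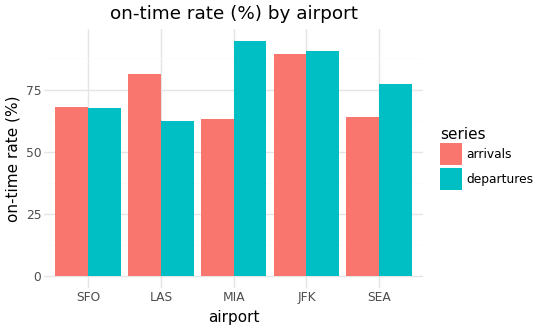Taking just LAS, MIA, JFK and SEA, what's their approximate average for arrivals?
(80 + 60 + 90 + 60) / 4 ≈ 72.

≈ 72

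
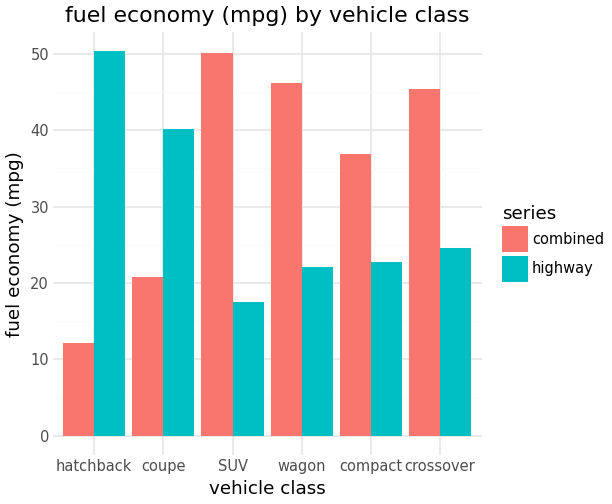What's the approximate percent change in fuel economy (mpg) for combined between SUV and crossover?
≈ -10%

SUV ≈ 50, crossover ≈ 45; (45 − 50) / 50 ≈ -10%.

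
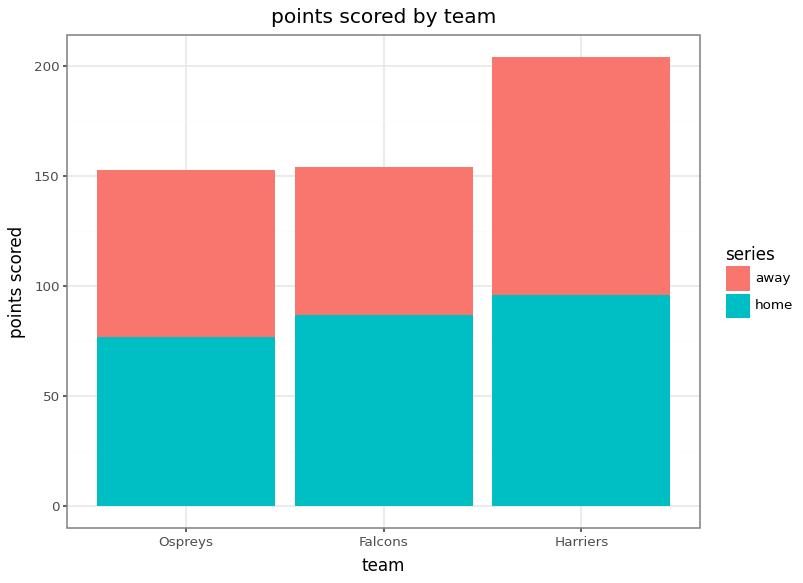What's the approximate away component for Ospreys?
away top ≈ 160, bottom ≈ 80; segment ≈ 80.

≈ 80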